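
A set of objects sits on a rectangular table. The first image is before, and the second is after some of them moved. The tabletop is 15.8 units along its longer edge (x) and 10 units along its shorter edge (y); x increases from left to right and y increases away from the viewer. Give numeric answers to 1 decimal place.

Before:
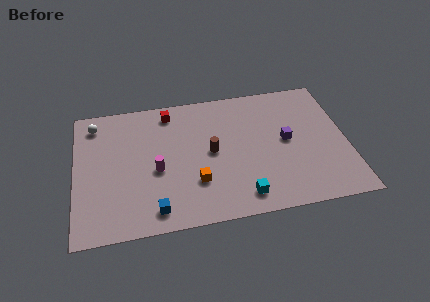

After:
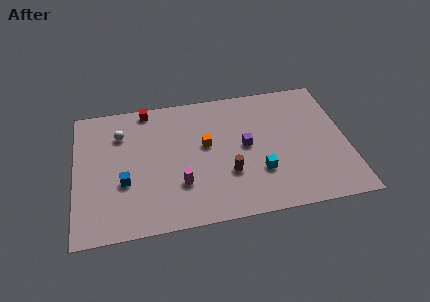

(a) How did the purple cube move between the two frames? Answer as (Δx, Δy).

(-2.4, 0.0)

The purple cube started near (12.3, 5.2) and ended near (9.9, 5.2).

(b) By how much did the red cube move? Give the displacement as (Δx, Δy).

(-1.3, 0.5)

The red cube started near (5.6, 8.6) and ended near (4.3, 9.1).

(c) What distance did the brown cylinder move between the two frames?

2.0

The brown cylinder moved from about (7.9, 5.1) to (8.8, 3.3), a distance of √(0.9² + 1.8²) ≈ 2.0.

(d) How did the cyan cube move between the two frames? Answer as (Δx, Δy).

(1.1, 1.6)

The cyan cube started near (9.5, 1.5) and ended near (10.6, 3.1).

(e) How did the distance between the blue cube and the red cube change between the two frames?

-1.7

They were about 7.3 units apart before and 5.6 after — 1.7 units closer together.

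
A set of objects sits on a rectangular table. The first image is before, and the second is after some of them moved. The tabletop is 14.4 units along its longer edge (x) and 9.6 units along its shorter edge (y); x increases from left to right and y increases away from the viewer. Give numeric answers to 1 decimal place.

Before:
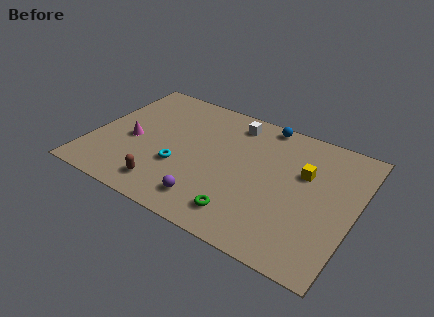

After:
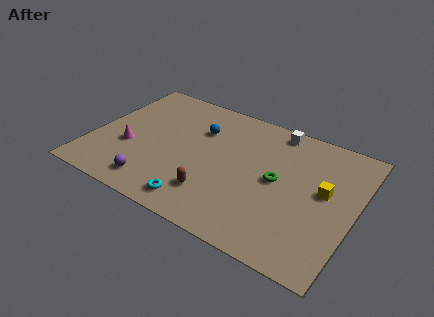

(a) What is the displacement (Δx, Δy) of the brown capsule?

(2.6, 0.7)

The brown capsule started near (4.5, 1.6) and ended near (7.1, 2.3).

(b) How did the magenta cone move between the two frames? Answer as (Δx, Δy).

(-0.1, -0.6)

The magenta cone started near (2.2, 4.2) and ended near (2.1, 3.6).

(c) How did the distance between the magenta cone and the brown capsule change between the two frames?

+1.7

They were about 3.5 units apart before and 5.2 after — 1.7 units further apart.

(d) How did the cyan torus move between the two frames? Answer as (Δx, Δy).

(1.4, -2.1)

The cyan torus was at about (5.0, 3.4) and moved to about (6.4, 1.3).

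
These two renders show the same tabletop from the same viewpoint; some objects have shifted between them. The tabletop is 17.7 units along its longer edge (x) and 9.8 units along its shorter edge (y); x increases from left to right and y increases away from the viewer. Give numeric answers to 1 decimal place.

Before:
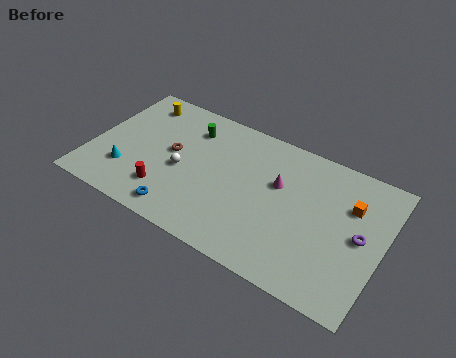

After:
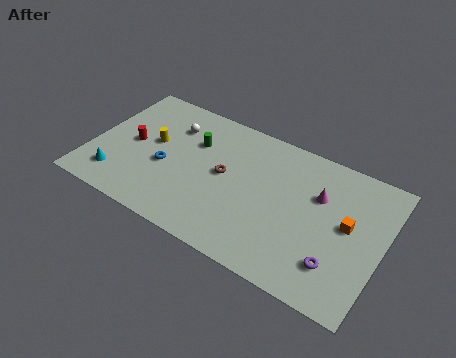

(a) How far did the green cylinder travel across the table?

1.0

The green cylinder moved from about (5.6, 7.6) to (6.0, 6.7), a distance of √(0.4² + 0.9²) ≈ 1.0.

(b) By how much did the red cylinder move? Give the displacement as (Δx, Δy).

(-2.5, 2.6)

From the two frames, the red cylinder sits at roughly (4.9, 2.3) before and (2.4, 4.9) after.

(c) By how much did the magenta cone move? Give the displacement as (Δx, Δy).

(2.4, 0.4)

The magenta cone was at about (11.3, 6.1) and moved to about (13.7, 6.5).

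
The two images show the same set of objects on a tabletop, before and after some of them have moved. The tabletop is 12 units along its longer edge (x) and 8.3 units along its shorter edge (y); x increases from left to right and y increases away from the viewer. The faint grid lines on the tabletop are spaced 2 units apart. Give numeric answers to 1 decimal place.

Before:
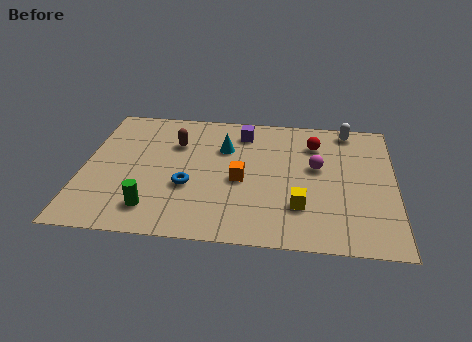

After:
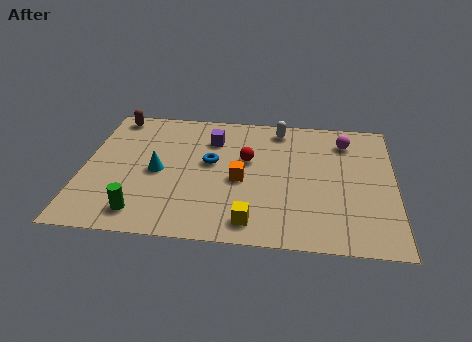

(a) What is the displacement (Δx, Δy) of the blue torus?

(0.8, 1.6)

The blue torus started near (4.1, 3.1) and ended near (4.9, 4.7).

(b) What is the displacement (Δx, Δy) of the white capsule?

(-2.7, -0.2)

The white capsule was at about (10.2, 7.4) and moved to about (7.5, 7.2).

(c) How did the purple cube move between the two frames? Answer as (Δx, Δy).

(-1.2, -0.6)

The purple cube started near (6.1, 6.8) and ended near (4.9, 6.2).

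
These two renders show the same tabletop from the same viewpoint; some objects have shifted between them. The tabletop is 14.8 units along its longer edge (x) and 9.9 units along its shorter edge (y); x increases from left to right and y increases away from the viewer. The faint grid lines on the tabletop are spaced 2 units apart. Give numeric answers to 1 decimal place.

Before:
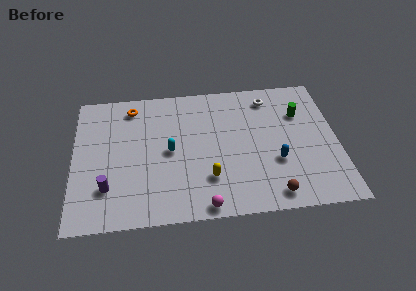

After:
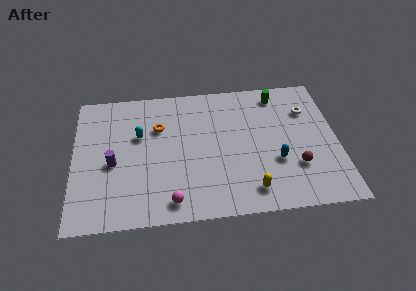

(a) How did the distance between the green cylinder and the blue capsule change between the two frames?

+1.3

They were about 3.7 units apart before and 5.0 after — 1.3 units further apart.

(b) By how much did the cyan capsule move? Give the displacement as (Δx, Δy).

(-1.7, 1.3)

From the two frames, the cyan capsule sits at roughly (5.4, 4.9) before and (3.7, 6.2) after.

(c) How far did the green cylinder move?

2.0

The green cylinder moved from about (12.8, 6.9) to (11.6, 8.5), a distance of √(1.2² + 1.6²) ≈ 2.0.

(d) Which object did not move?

the blue capsule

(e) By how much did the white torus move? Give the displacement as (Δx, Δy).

(2.1, -1.2)

The white torus started near (11.1, 8.3) and ended near (13.2, 7.1).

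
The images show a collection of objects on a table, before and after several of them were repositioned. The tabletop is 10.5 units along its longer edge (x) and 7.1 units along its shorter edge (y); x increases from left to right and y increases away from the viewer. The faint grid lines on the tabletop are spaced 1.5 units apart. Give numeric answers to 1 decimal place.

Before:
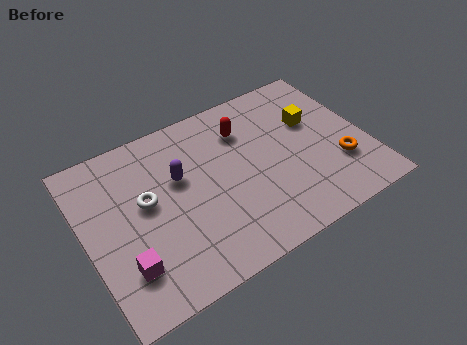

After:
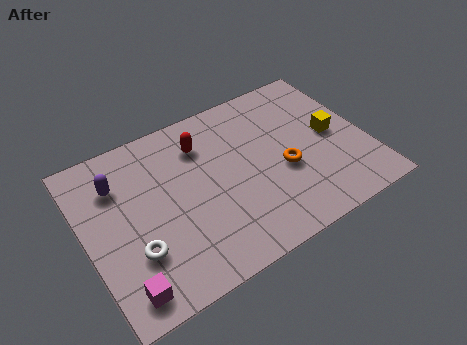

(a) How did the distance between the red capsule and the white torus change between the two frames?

+0.3

They were about 4.1 units apart before and 4.4 after — 0.3 units further apart.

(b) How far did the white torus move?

1.9

The white torus moved from about (2.3, 4.0) to (1.6, 2.2), a distance of √(0.7² + 1.8²) ≈ 1.9.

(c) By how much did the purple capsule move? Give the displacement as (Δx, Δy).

(-2.2, 0.8)

The purple capsule was at about (3.6, 4.4) and moved to about (1.4, 5.2).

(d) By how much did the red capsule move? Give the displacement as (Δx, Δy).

(-1.6, 0.1)

From the two frames, the red capsule sits at roughly (6.2, 5.3) before and (4.6, 5.4) after.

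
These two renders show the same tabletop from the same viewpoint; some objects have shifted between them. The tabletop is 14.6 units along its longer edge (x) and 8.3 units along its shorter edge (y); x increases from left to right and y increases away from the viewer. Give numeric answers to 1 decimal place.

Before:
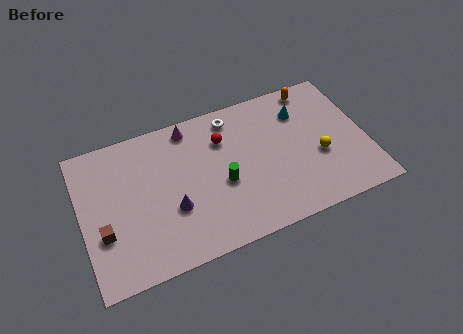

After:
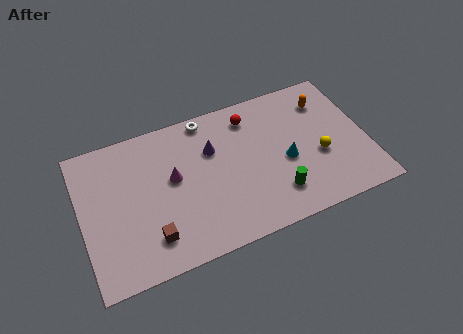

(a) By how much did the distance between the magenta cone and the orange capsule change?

+1.8

Before: roughly 6.5 units apart; after: 8.3. That's 1.8 units further apart.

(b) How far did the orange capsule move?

1.1

The orange capsule was near (12.3, 7.4) before and (12.8, 6.4) after, so it travelled √(0.5² + 1.0²) ≈ 1.1 units.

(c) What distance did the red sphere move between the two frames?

1.7

From (7.4, 6.0) to (8.9, 6.8), the red sphere covered √(1.5² + 0.8²) ≈ 1.7 units.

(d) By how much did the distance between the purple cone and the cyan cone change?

-3.6

Before: roughly 7.7 units apart; after: 4.1. That's 3.6 units closer together.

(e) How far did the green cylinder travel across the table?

3.1

From (7.1, 3.5) to (9.7, 1.9), the green cylinder covered √(2.6² + 1.6²) ≈ 3.1 units.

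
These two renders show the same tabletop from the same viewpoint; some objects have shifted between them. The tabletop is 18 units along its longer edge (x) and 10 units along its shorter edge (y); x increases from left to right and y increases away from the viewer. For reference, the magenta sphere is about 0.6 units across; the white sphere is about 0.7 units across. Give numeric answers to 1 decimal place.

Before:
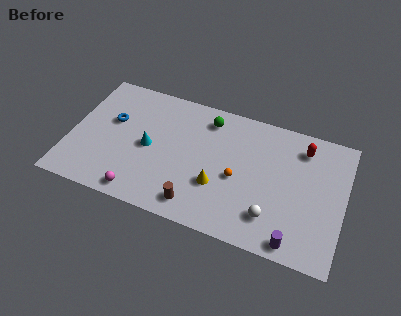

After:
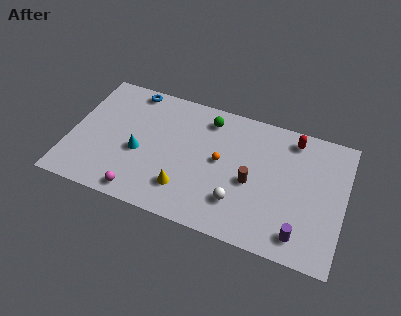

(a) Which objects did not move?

the magenta sphere and the green sphere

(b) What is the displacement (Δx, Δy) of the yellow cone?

(-2.1, -1.0)

From the two frames, the yellow cone sits at roughly (9.9, 3.4) before and (7.8, 2.4) after.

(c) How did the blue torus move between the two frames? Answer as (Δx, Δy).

(1.0, 2.9)

The blue torus started near (2.6, 6.1) and ended near (3.6, 9.0).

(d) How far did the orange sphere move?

1.5

The orange sphere moved from about (11.1, 4.4) to (9.9, 5.3), a distance of √(1.2² + 0.9²) ≈ 1.5.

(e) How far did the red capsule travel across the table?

0.9

The red capsule was near (15.1, 8.1) before and (14.4, 8.6) after, so it travelled √(0.7² + 0.5²) ≈ 0.9 units.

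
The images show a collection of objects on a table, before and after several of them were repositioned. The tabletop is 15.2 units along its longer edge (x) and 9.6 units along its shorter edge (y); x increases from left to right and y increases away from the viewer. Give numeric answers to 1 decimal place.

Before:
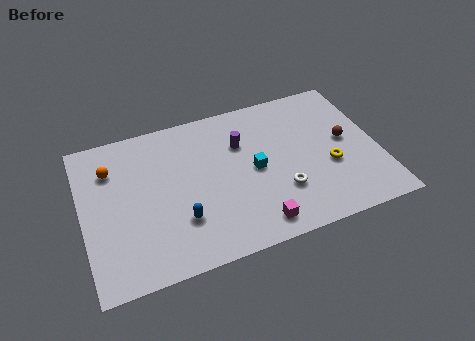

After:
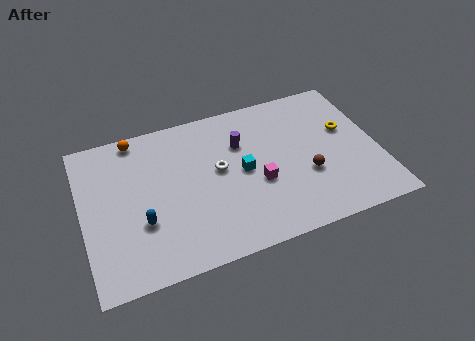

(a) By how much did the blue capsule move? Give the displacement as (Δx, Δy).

(-1.9, 0.5)

The blue capsule started near (4.8, 2.8) and ended near (2.9, 3.3).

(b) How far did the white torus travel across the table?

3.8

The white torus was near (10.0, 2.9) before and (7.0, 5.3) after, so it travelled √(3.0² + 2.4²) ≈ 3.8 units.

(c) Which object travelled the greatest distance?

the white torus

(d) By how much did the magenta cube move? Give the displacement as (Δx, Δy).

(0.4, 2.5)

From the two frames, the magenta cube sits at roughly (8.5, 1.3) before and (8.9, 3.8) after.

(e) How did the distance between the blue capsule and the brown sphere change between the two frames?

-0.6

The distance was about 9.1 in the first image and 8.5 in the second, so they moved 0.6 units closer together.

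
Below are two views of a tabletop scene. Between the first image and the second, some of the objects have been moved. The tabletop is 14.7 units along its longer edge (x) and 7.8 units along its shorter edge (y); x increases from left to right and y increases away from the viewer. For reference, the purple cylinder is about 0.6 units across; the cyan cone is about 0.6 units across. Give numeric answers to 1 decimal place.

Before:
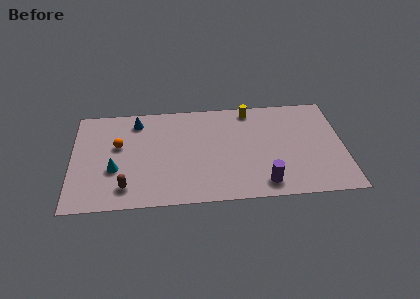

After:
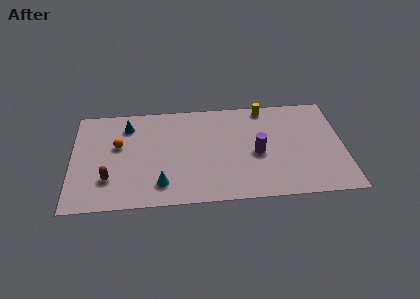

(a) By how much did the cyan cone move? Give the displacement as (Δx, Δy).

(2.5, -1.3)

The cyan cone started near (2.3, 2.9) and ended near (4.8, 1.6).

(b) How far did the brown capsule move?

1.1

The brown capsule moved from about (2.9, 1.5) to (2.0, 2.2), a distance of √(0.9² + 0.7²) ≈ 1.1.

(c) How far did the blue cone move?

0.6

From (3.5, 6.5) to (3.0, 6.2), the blue cone covered √(0.5² + 0.3²) ≈ 0.6 units.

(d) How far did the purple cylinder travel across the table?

2.3

The purple cylinder moved from about (10.3, 1.2) to (10.0, 3.5), a distance of √(0.3² + 2.3²) ≈ 2.3.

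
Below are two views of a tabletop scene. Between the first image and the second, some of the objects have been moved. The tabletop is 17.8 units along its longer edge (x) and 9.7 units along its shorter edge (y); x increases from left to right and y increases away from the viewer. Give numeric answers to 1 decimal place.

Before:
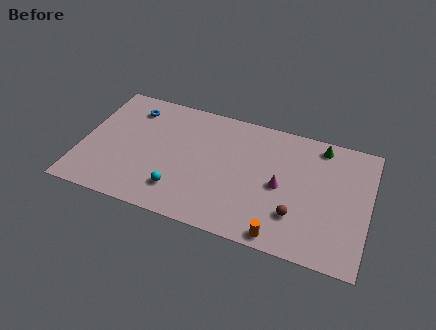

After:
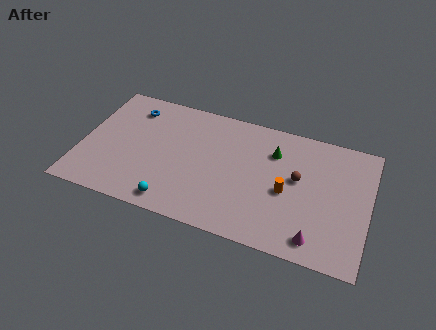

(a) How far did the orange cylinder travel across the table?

3.4

The orange cylinder moved from about (12.7, 0.9) to (12.8, 4.3), a distance of √(0.1² + 3.4²) ≈ 3.4.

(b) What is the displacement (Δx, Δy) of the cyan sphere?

(-0.2, -1.0)

The cyan sphere was at about (6.3, 2.2) and moved to about (6.1, 1.2).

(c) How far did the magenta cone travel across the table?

4.0

The magenta cone was near (12.4, 4.6) before and (14.8, 1.4) after, so it travelled √(2.4² + 3.2²) ≈ 4.0 units.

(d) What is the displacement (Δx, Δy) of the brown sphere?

(-0.1, 2.8)

The brown sphere was at about (13.5, 2.7) and moved to about (13.4, 5.5).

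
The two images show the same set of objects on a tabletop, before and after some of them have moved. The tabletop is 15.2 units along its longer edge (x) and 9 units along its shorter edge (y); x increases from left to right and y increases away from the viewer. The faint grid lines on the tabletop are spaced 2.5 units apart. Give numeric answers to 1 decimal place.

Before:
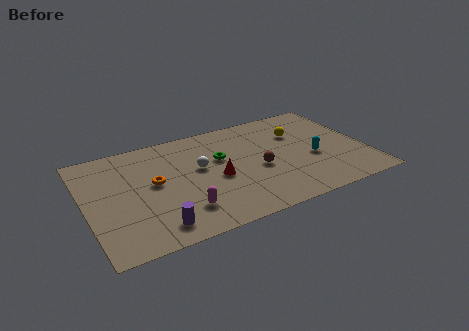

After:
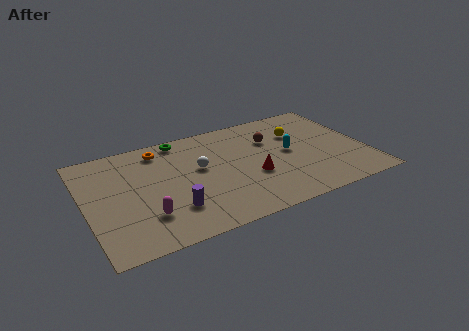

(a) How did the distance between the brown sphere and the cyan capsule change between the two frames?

-1.3

They were about 3.0 units apart before and 1.7 after — 1.3 units closer together.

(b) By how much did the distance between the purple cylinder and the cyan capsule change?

-2.1

The distance was about 9.2 in the first image and 7.1 in the second, so they moved 2.1 units closer together.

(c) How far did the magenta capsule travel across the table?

1.9

The magenta capsule moved from about (4.9, 2.1) to (3.0, 2.4), a distance of √(1.9² + 0.3²) ≈ 1.9.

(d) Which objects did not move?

the yellow sphere and the white sphere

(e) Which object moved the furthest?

the green torus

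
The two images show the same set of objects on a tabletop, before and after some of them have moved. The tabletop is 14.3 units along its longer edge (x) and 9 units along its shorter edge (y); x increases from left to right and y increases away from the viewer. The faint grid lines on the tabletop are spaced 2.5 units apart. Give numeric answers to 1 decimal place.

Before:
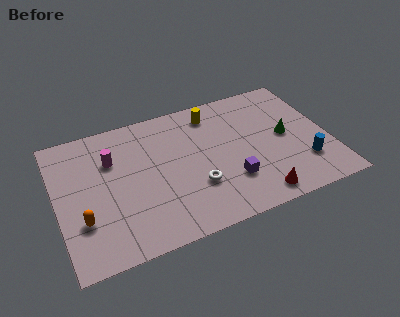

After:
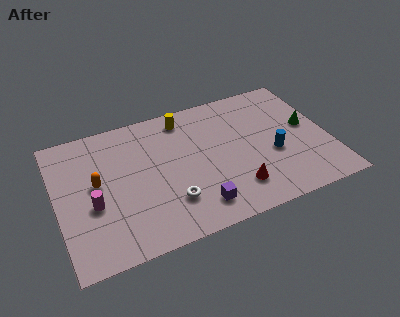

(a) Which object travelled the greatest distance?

the magenta cylinder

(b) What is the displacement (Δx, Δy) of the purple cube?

(-1.9, -1.0)

From the two frames, the purple cube sits at roughly (8.9, 2.6) before and (7.0, 1.6) after.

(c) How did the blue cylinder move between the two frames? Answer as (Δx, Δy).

(-1.5, 1.2)

From the two frames, the blue cylinder sits at roughly (12.8, 2.4) before and (11.3, 3.6) after.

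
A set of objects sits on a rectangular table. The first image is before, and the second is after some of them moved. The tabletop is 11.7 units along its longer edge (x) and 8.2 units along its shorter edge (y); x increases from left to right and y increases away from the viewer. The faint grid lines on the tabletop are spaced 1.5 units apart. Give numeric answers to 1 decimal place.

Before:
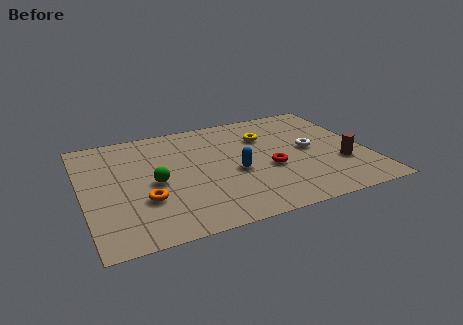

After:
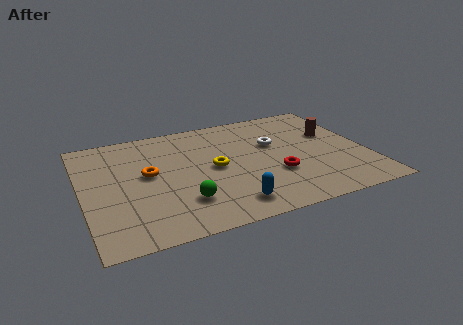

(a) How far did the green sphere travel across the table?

2.0

The green sphere was near (2.9, 3.8) before and (3.9, 2.1) after, so it travelled √(1.0² + 1.7²) ≈ 2.0 units.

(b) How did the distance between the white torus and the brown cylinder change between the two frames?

+0.6

They were about 1.9 units apart before and 2.5 after — 0.6 units further apart.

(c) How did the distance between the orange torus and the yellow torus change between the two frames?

-3.4

Before: roughly 6.1 units apart; after: 2.7. That's 3.4 units closer together.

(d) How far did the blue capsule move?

2.3

The blue capsule moved from about (6.2, 3.5) to (5.7, 1.3), a distance of √(0.5² + 2.2²) ≈ 2.3.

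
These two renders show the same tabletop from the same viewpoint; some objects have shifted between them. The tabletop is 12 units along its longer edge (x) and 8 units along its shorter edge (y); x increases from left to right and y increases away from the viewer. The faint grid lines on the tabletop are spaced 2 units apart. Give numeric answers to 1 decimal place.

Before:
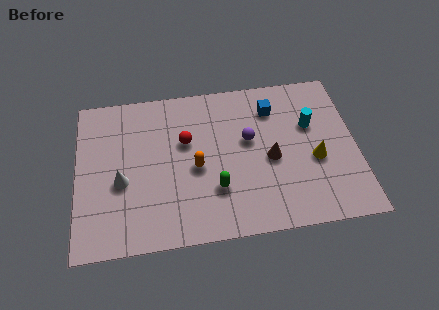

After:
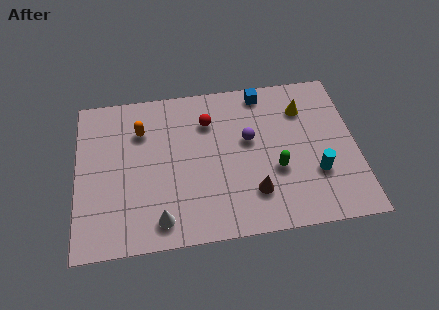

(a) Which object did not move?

the purple sphere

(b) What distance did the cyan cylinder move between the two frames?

2.5

From (10.1, 5.1) to (10.2, 2.6), the cyan cylinder covered √(0.1² + 2.5²) ≈ 2.5 units.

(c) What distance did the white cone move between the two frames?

2.6

The white cone was near (1.9, 3.3) before and (3.5, 1.2) after, so it travelled √(1.6² + 2.1²) ≈ 2.6 units.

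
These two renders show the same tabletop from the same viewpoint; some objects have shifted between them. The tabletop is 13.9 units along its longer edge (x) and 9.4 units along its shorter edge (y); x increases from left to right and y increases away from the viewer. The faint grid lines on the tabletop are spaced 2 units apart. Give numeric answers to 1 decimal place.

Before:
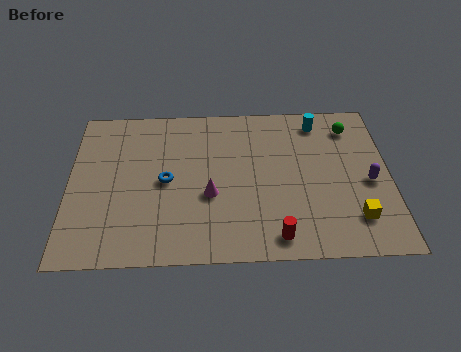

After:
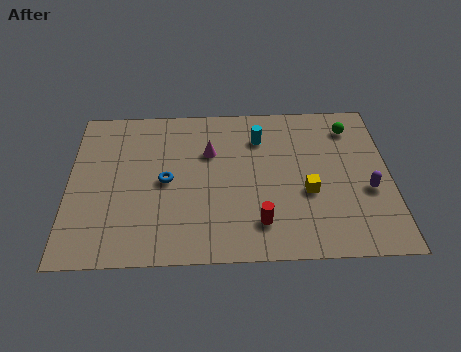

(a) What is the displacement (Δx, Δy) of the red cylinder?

(-0.7, 0.8)

The red cylinder was at about (8.9, 1.2) and moved to about (8.2, 2.0).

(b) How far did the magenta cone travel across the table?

2.6

The magenta cone moved from about (6.1, 3.7) to (6.1, 6.3), a distance of √(0.0² + 2.6²) ≈ 2.6.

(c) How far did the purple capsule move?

0.5

The purple capsule was near (13.0, 4.2) before and (12.9, 3.7) after, so it travelled √(0.1² + 0.5²) ≈ 0.5 units.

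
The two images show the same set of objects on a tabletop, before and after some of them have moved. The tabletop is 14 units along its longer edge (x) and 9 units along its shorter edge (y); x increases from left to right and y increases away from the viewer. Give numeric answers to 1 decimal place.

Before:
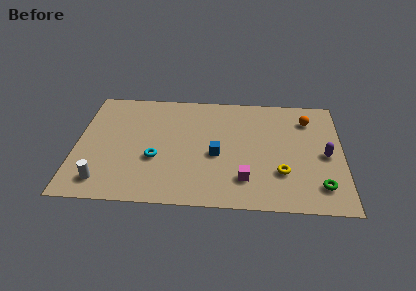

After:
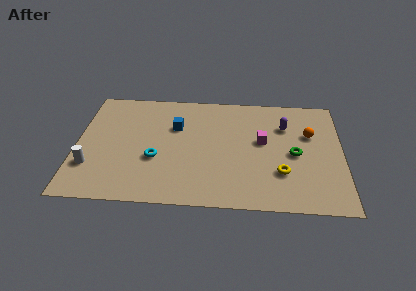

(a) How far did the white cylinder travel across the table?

1.3

The white cylinder was near (1.5, 1.5) before and (0.8, 2.6) after, so it travelled √(0.7² + 1.1²) ≈ 1.3 units.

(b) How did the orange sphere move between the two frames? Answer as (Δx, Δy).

(0.1, -1.2)

The orange sphere was at about (12.2, 7.0) and moved to about (12.3, 5.8).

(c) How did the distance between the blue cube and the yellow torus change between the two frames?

+2.9

Before: roughly 3.6 units apart; after: 6.5. That's 2.9 units further apart.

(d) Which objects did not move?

the yellow torus and the cyan torus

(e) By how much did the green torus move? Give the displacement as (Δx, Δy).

(-1.3, 2.4)

The green torus was at about (12.8, 1.8) and moved to about (11.5, 4.2).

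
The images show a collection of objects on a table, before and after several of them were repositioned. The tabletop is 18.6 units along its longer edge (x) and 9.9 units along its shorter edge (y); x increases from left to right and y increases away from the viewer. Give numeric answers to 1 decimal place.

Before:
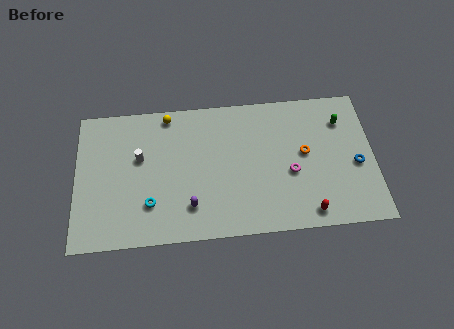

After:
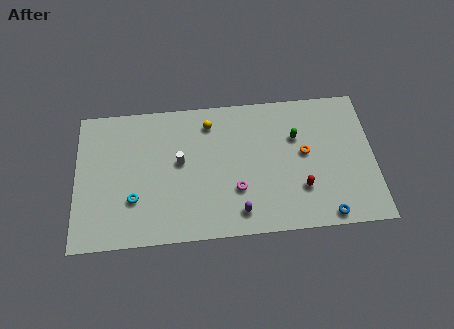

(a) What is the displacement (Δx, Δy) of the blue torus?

(-2.0, -3.4)

The blue torus started near (17.5, 4.3) and ended near (15.5, 0.9).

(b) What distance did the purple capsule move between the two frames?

3.1

From (7.1, 2.3) to (10.1, 1.6), the purple capsule covered √(3.0² + 0.7²) ≈ 3.1 units.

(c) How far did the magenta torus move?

3.5

The magenta torus was near (13.4, 4.1) before and (10.0, 3.2) after, so it travelled √(3.4² + 0.9²) ≈ 3.5 units.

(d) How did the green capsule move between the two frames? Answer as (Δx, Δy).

(-2.9, -0.9)

The green capsule started near (16.7, 7.5) and ended near (13.8, 6.6).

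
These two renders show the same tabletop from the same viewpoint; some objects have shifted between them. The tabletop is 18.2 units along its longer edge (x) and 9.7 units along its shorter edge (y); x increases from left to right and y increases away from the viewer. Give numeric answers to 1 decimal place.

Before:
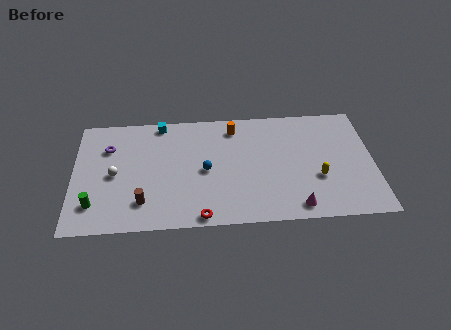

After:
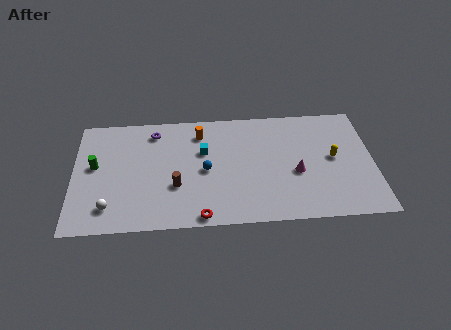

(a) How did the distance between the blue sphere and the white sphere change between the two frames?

+0.9

Before: roughly 5.5 units apart; after: 6.4. That's 0.9 units further apart.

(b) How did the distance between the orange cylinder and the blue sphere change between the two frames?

-0.7

Before: roughly 3.9 units apart; after: 3.2. That's 0.7 units closer together.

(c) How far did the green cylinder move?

3.2

The green cylinder moved from about (1.3, 2.2) to (1.3, 5.4), a distance of √(0.0² + 3.2²) ≈ 3.2.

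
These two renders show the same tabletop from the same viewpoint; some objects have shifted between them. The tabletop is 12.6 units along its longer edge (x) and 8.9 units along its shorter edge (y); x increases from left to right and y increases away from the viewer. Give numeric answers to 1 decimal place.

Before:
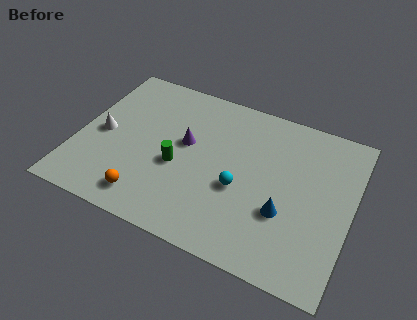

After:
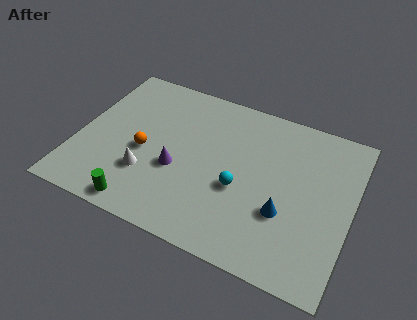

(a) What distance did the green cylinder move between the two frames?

3.1

The green cylinder moved from about (4.7, 3.7) to (3.4, 0.9), a distance of √(1.3² + 2.8²) ≈ 3.1.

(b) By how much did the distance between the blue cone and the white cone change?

-2.4

Before: roughly 8.7 units apart; after: 6.3. That's 2.4 units closer together.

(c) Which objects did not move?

the blue cone and the cyan sphere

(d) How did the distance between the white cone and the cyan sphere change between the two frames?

-2.2

They were about 6.5 units apart before and 4.3 after — 2.2 units closer together.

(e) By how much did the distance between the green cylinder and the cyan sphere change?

+2.1

The distance was about 2.9 in the first image and 5.0 in the second, so they moved 2.1 units further apart.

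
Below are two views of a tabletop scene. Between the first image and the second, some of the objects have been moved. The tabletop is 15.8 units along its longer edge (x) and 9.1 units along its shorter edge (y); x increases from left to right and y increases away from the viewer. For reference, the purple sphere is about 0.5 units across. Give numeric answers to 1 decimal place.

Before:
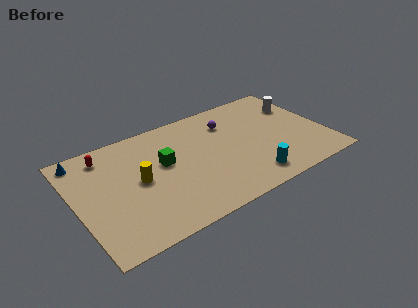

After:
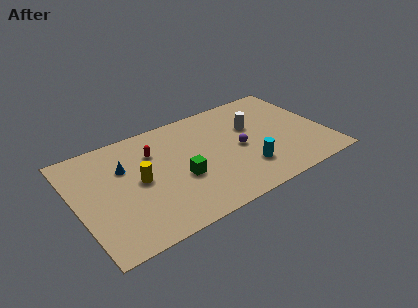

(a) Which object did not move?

the yellow cylinder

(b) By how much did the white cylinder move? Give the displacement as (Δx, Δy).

(-3.2, -0.6)

From the two frames, the white cylinder sits at roughly (14.6, 6.4) before and (11.4, 5.8) after.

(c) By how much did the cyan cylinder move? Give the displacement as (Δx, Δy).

(-0.1, 0.9)

From the two frames, the cyan cylinder sits at roughly (10.5, 1.5) before and (10.4, 2.4) after.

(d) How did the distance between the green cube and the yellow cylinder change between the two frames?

+0.9

Before: roughly 1.8 units apart; after: 2.7. That's 0.9 units further apart.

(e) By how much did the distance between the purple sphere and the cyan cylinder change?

-3.4

The distance was about 5.3 in the first image and 1.9 in the second, so they moved 3.4 units closer together.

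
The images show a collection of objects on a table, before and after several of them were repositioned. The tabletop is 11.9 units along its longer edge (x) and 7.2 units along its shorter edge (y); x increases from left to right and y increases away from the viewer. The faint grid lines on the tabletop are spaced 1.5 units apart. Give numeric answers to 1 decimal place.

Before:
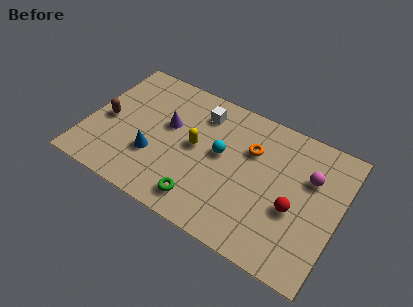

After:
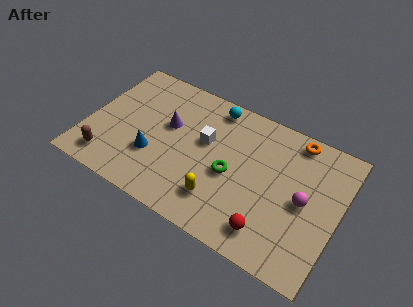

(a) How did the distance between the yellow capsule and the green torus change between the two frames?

-1.2

Before: roughly 2.7 units apart; after: 1.5. That's 1.2 units closer together.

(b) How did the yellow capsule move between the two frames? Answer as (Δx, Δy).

(1.5, -2.1)

From the two frames, the yellow capsule sits at roughly (5.1, 3.8) before and (6.6, 1.7) after.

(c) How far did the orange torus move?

2.4

The orange torus moved from about (7.6, 4.9) to (9.5, 6.4), a distance of √(1.9² + 1.5²) ≈ 2.4.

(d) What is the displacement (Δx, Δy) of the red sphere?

(-0.9, -1.6)

The red sphere was at about (9.9, 2.9) and moved to about (9.0, 1.3).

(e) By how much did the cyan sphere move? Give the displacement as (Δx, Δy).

(-0.7, 2.3)

The cyan sphere was at about (6.3, 4.0) and moved to about (5.6, 6.3).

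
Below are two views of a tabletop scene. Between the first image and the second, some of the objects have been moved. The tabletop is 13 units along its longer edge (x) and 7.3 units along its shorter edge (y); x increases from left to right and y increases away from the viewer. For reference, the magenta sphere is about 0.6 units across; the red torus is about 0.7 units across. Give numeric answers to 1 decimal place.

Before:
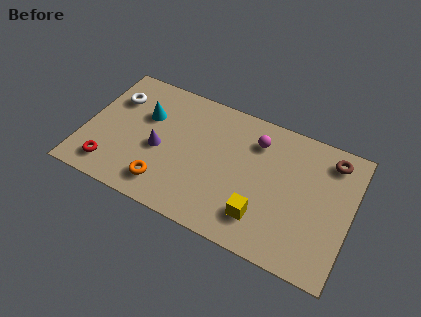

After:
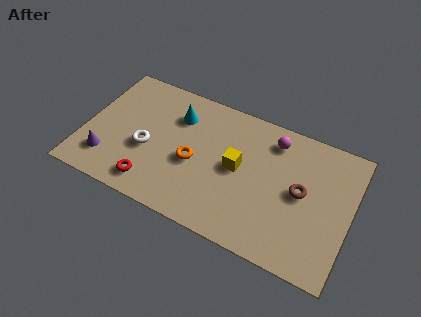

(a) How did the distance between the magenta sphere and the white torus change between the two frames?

-0.4

They were about 7.0 units apart before and 6.6 after — 0.4 units closer together.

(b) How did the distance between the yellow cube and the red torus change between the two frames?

-2.7

Before: roughly 7.4 units apart; after: 4.7. That's 2.7 units closer together.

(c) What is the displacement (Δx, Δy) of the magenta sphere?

(0.8, 0.4)

From the two frames, the magenta sphere sits at roughly (8.2, 5.6) before and (9.0, 6.0) after.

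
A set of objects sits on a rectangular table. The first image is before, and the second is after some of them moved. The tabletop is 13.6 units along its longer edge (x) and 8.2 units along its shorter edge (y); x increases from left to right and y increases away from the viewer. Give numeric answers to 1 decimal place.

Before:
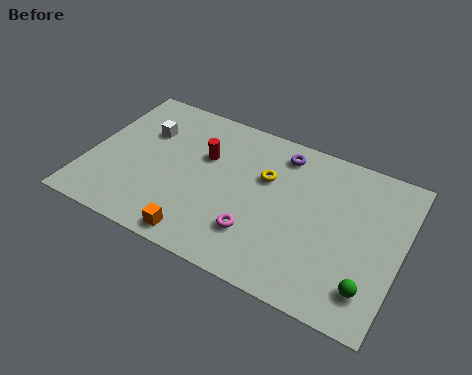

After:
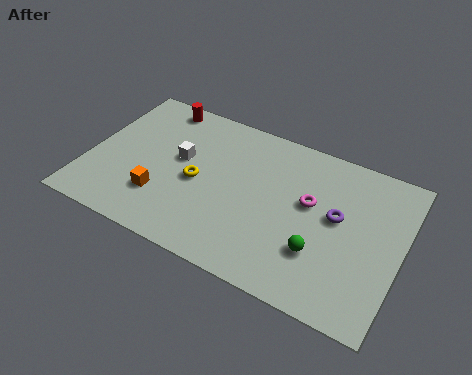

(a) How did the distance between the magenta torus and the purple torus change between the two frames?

-3.5

The distance was about 4.7 in the first image and 1.2 in the second, so they moved 3.5 units closer together.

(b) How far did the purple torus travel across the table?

3.5

The purple torus was near (8.1, 6.9) before and (10.8, 4.6) after, so it travelled √(2.7² + 2.3²) ≈ 3.5 units.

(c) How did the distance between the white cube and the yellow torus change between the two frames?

-4.1

Before: roughly 5.4 units apart; after: 1.3. That's 4.1 units closer together.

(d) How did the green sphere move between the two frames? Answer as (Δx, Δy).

(-2.2, 0.8)

From the two frames, the green sphere sits at roughly (12.5, 1.7) before and (10.3, 2.5) after.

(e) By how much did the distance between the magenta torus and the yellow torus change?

+1.8

The distance was about 3.1 in the first image and 4.9 in the second, so they moved 1.8 units further apart.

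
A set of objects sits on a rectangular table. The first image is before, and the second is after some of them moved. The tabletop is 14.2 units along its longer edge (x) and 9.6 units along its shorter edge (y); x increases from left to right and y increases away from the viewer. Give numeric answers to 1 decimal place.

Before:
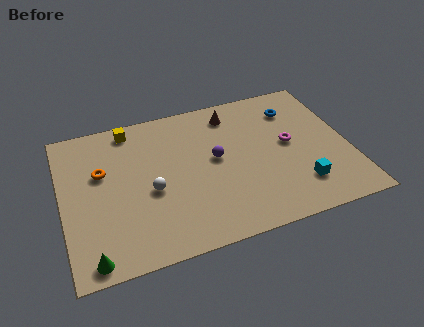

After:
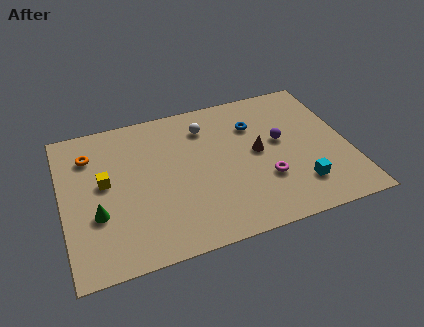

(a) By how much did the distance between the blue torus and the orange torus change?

-1.7

Before: roughly 9.9 units apart; after: 8.2. That's 1.7 units closer together.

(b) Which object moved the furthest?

the white sphere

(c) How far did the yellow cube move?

3.5

The yellow cube moved from about (3.6, 8.5) to (2.1, 5.3), a distance of √(1.5² + 3.2²) ≈ 3.5.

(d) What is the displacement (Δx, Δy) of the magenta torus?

(-1.4, -2.0)

From the two frames, the magenta torus sits at roughly (11.3, 5.1) before and (9.9, 3.1) after.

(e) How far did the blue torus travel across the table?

2.2

From (11.8, 7.4) to (9.7, 6.9), the blue torus covered √(2.1² + 0.5²) ≈ 2.2 units.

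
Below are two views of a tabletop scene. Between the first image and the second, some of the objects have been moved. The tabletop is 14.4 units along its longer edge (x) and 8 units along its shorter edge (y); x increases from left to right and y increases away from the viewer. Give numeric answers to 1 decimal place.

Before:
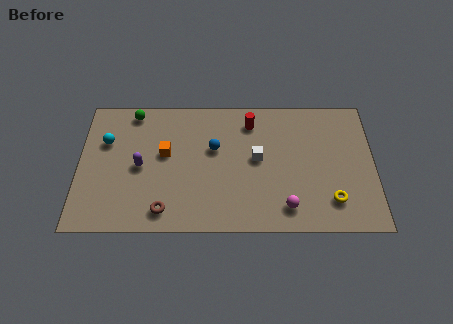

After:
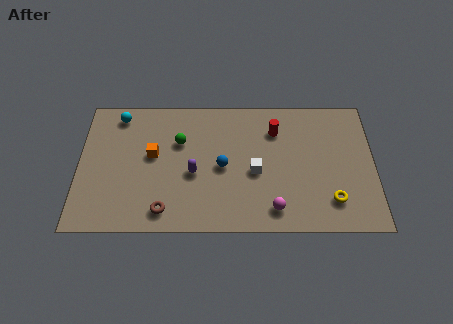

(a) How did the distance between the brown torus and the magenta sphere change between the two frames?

-0.6

Before: roughly 5.9 units apart; after: 5.3. That's 0.6 units closer together.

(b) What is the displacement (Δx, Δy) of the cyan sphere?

(0.6, 1.6)

From the two frames, the cyan sphere sits at roughly (1.3, 5.3) before and (1.9, 6.9) after.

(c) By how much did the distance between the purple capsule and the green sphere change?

-1.3

The distance was about 3.3 in the first image and 2.0 in the second, so they moved 1.3 units closer together.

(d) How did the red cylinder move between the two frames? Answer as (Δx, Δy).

(1.2, -0.5)

From the two frames, the red cylinder sits at roughly (8.4, 6.5) before and (9.6, 6.0) after.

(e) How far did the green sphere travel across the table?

2.9

The green sphere moved from about (2.6, 7.1) to (4.9, 5.3), a distance of √(2.3² + 1.8²) ≈ 2.9.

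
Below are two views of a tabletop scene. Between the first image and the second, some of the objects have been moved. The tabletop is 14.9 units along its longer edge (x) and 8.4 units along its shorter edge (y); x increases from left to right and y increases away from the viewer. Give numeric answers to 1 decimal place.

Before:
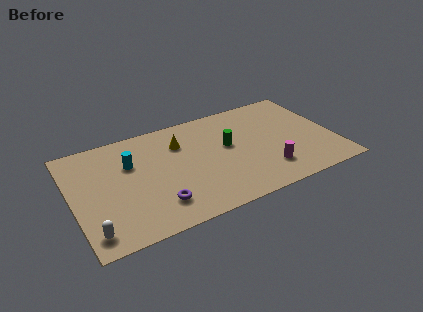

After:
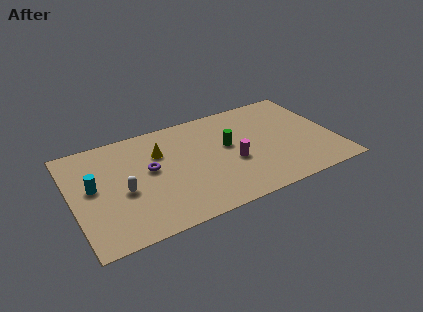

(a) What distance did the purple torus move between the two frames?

2.8

From (4.5, 1.9) to (4.4, 4.7), the purple torus covered √(0.1² + 2.8²) ≈ 2.8 units.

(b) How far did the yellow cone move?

1.2

From (6.3, 6.1) to (5.1, 5.8), the yellow cone covered √(1.2² + 0.3²) ≈ 1.2 units.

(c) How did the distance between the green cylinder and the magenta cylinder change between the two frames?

-2.0

They were about 3.4 units apart before and 1.4 after — 2.0 units closer together.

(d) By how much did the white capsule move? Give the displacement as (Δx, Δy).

(2.0, 2.3)

The white capsule was at about (0.8, 1.3) and moved to about (2.8, 3.6).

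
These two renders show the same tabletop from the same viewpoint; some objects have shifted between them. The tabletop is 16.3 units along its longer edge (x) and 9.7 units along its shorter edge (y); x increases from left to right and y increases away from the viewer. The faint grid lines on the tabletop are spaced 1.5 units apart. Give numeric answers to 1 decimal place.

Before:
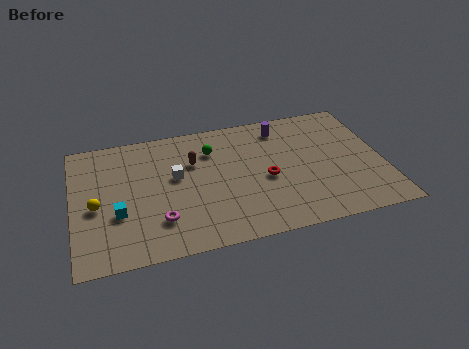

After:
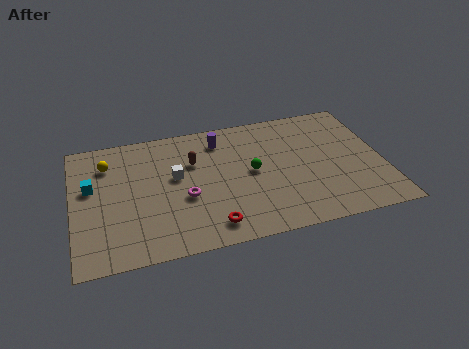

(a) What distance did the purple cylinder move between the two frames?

3.3

The purple cylinder was near (11.2, 8.1) before and (7.9, 7.9) after, so it travelled √(3.3² + 0.2²) ≈ 3.3 units.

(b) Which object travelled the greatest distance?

the red torus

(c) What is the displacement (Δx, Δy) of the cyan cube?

(-1.3, 2.3)

From the two frames, the cyan cube sits at roughly (2.3, 3.5) before and (1.0, 5.8) after.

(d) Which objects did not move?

the white cube and the brown capsule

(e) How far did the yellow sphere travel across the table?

3.2

From (1.2, 4.3) to (1.9, 7.4), the yellow sphere covered √(0.7² + 3.1²) ≈ 3.2 units.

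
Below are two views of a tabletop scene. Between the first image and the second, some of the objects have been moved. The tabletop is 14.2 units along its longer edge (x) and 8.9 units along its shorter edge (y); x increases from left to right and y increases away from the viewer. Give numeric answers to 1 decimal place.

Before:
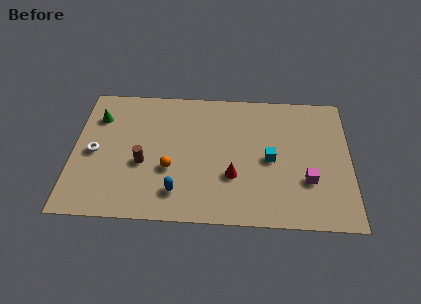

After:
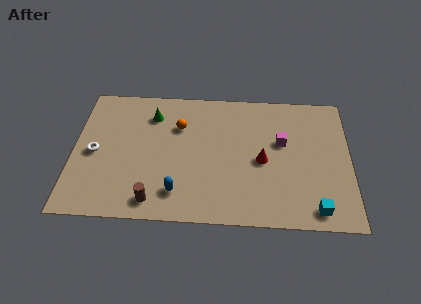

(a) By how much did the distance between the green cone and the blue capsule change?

-1.1

They were about 6.4 units apart before and 5.3 after — 1.1 units closer together.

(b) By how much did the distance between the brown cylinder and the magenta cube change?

-0.7

They were about 8.4 units apart before and 7.7 after — 0.7 units closer together.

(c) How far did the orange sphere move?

2.9

The orange sphere was near (5.0, 3.3) before and (5.4, 6.2) after, so it travelled √(0.4² + 2.9²) ≈ 2.9 units.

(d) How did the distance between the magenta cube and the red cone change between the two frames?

-2.2

Before: roughly 3.8 units apart; after: 1.6. That's 2.2 units closer together.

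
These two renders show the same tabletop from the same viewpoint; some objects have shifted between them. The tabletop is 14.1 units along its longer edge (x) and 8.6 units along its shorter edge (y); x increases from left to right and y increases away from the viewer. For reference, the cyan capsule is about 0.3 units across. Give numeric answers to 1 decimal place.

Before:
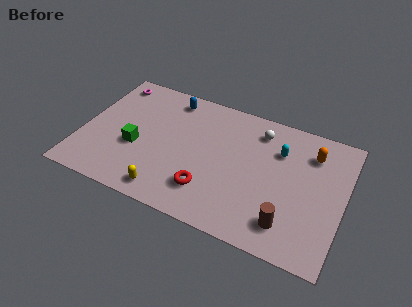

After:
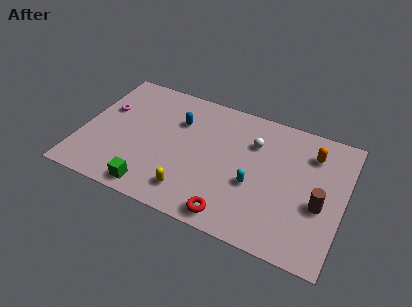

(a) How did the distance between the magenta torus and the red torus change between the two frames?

+0.6

Before: roughly 8.0 units apart; after: 8.6. That's 0.6 units further apart.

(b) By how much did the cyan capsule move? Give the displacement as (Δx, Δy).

(-1.1, -2.7)

The cyan capsule was at about (10.5, 6.1) and moved to about (9.4, 3.4).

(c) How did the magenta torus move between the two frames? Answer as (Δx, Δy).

(0.0, -2.0)

The magenta torus was at about (1.1, 7.4) and moved to about (1.1, 5.4).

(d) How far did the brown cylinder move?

2.3

The brown cylinder moved from about (11.4, 1.7) to (12.9, 3.5), a distance of √(1.5² + 1.8²) ≈ 2.3.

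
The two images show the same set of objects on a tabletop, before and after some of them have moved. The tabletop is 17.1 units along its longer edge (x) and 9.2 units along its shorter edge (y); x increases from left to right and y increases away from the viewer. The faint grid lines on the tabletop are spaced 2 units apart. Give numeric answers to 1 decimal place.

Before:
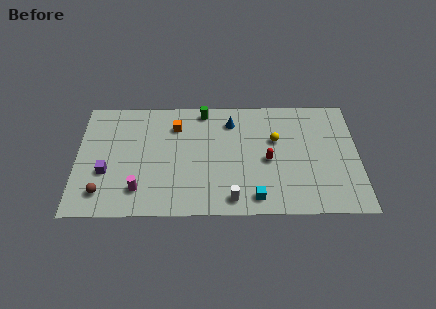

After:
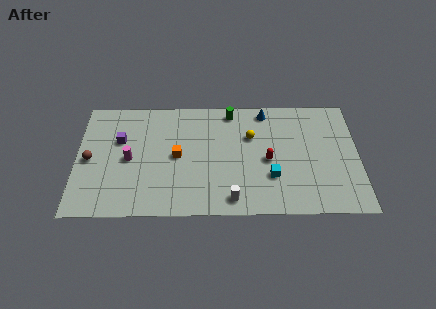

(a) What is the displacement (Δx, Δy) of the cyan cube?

(1.0, 1.6)

The cyan cube was at about (10.8, 1.3) and moved to about (11.8, 2.9).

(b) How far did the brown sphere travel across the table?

2.7

The brown sphere was near (1.6, 1.8) before and (0.8, 4.4) after, so it travelled √(0.8² + 2.6²) ≈ 2.7 units.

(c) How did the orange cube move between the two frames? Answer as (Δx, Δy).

(0.1, -2.4)

The orange cube was at about (6.0, 7.0) and moved to about (6.1, 4.6).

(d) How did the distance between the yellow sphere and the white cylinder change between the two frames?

-0.3

The distance was about 5.3 in the first image and 5.0 in the second, so they moved 0.3 units closer together.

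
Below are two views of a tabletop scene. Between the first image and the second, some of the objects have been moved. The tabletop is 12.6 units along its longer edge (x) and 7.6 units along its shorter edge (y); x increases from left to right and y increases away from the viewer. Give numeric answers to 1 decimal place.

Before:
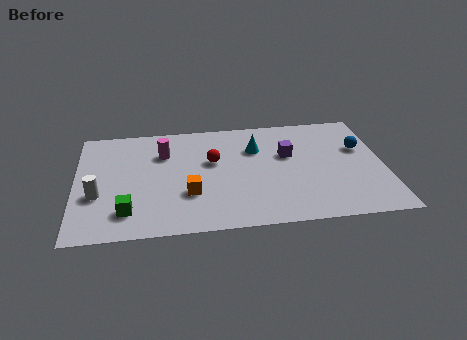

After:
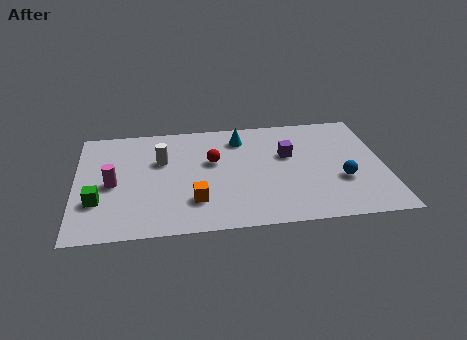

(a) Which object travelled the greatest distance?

the white cylinder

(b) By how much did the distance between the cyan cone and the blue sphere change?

+0.9

Before: roughly 4.3 units apart; after: 5.2. That's 0.9 units further apart.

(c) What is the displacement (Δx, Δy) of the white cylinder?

(2.6, 2.1)

From the two frames, the white cylinder sits at roughly (0.9, 2.8) before and (3.5, 4.9) after.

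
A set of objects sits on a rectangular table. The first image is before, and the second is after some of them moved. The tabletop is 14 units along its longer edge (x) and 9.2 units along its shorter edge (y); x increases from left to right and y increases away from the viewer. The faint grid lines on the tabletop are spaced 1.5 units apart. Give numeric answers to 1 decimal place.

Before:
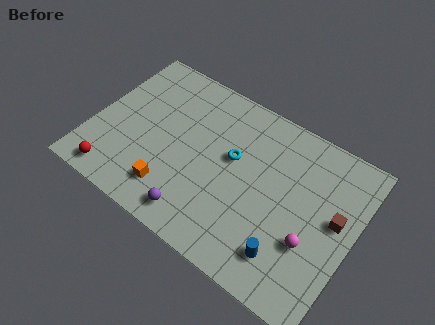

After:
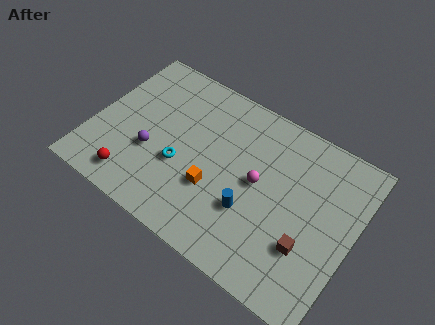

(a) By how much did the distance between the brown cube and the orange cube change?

-3.8

The distance was about 8.9 in the first image and 5.1 in the second, so they moved 3.8 units closer together.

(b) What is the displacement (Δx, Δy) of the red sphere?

(1.0, 0.3)

The red sphere started near (1.7, 1.1) and ended near (2.7, 1.4).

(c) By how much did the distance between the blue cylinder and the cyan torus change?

-1.1

They were about 5.0 units apart before and 3.9 after — 1.1 units closer together.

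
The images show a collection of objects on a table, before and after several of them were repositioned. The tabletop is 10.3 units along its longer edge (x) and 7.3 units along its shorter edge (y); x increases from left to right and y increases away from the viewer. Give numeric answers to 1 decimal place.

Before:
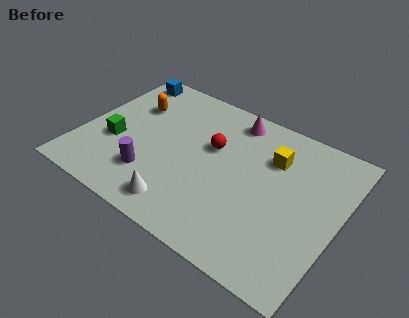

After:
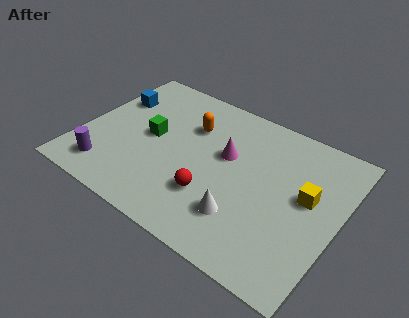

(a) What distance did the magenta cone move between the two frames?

1.9

The magenta cone was near (5.6, 6.3) before and (5.7, 4.4) after, so it travelled √(0.1² + 1.9²) ≈ 1.9 units.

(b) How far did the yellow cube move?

1.9

The yellow cube was near (7.4, 5.2) before and (9.0, 4.1) after, so it travelled √(1.6² + 1.1²) ≈ 1.9 units.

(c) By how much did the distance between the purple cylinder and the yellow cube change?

+2.7

Before: roughly 5.4 units apart; after: 8.1. That's 2.7 units further apart.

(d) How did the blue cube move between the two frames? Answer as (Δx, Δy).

(-0.1, -1.4)

The blue cube was at about (1.0, 6.4) and moved to about (0.9, 5.0).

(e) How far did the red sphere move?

2.3

The red sphere was near (5.1, 4.5) before and (5.5, 2.2) after, so it travelled √(0.4² + 2.3²) ≈ 2.3 units.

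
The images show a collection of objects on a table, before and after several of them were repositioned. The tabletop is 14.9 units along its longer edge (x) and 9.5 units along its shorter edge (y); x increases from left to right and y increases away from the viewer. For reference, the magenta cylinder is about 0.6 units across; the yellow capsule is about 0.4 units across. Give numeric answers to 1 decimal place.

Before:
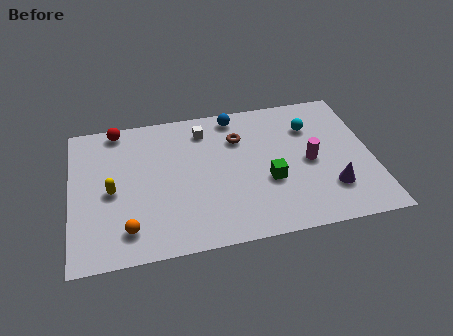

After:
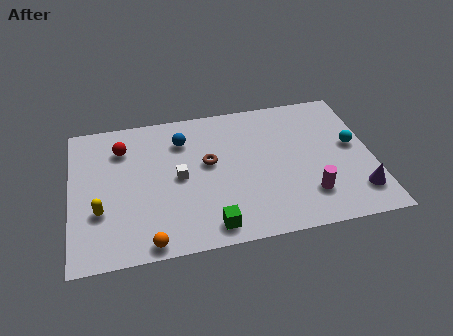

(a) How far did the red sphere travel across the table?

1.4

From (2.4, 8.6) to (2.6, 7.2), the red sphere covered √(0.2² + 1.4²) ≈ 1.4 units.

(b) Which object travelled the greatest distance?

the green cube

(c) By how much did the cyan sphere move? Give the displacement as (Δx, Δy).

(2.0, -1.7)

From the two frames, the cyan sphere sits at roughly (12.0, 6.9) before and (14.0, 5.2) after.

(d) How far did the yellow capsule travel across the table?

1.3

From (2.0, 4.4) to (1.4, 3.2), the yellow capsule covered √(0.6² + 1.2²) ≈ 1.3 units.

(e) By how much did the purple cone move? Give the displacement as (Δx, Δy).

(1.3, -0.5)

The purple cone was at about (12.7, 2.5) and moved to about (14.0, 2.0).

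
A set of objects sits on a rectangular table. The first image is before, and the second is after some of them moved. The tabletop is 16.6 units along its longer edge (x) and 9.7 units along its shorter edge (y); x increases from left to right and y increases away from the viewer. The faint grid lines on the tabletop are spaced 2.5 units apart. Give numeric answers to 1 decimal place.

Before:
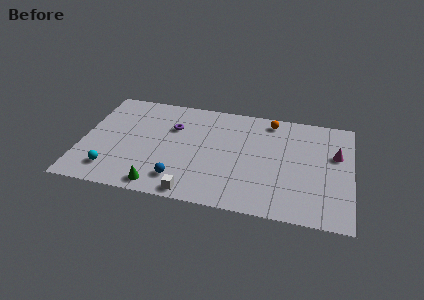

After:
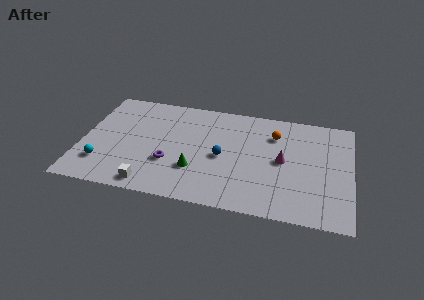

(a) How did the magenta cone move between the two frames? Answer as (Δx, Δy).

(-3.2, -1.2)

The magenta cone was at about (15.6, 6.1) and moved to about (12.4, 4.9).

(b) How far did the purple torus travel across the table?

3.3

The purple torus moved from about (5.5, 6.6) to (5.5, 3.3), a distance of √(0.0² + 3.3²) ≈ 3.3.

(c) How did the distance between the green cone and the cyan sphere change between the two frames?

+2.6

The distance was about 3.1 in the first image and 5.7 in the second, so they moved 2.6 units further apart.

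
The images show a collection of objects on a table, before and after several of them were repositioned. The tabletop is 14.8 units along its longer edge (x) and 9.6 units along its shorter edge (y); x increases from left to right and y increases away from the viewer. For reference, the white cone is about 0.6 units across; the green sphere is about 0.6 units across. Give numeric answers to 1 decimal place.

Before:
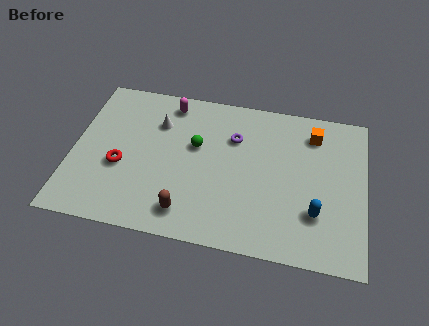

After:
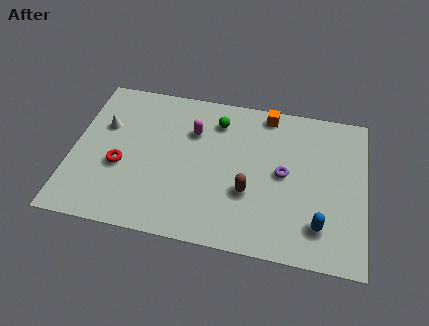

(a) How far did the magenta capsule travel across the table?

2.1

From (4.7, 8.3) to (6.0, 6.7), the magenta capsule covered √(1.3² + 1.6²) ≈ 2.1 units.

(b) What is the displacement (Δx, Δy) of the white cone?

(-2.7, -0.7)

The white cone started near (4.2, 6.9) and ended near (1.5, 6.2).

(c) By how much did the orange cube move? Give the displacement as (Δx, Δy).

(-2.4, 0.9)

The orange cube was at about (12.1, 7.7) and moved to about (9.7, 8.6).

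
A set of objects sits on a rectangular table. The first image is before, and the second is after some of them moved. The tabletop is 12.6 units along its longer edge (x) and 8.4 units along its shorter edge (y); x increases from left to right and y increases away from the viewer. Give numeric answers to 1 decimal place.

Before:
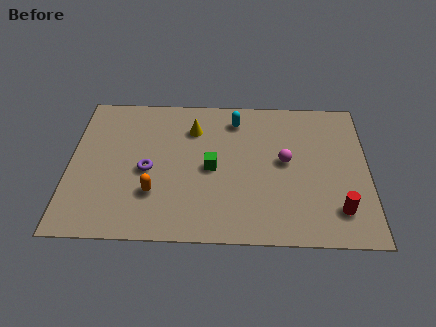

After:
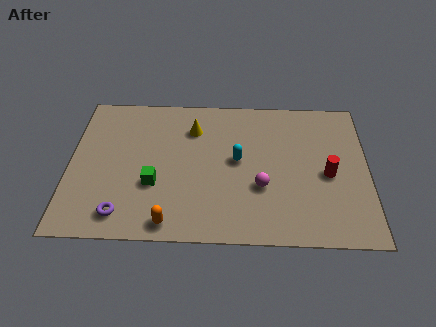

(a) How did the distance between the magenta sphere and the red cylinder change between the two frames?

-0.6

They were about 3.5 units apart before and 2.9 after — 0.6 units closer together.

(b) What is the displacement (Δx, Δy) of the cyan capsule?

(0.1, -2.4)

The cyan capsule started near (7.0, 6.9) and ended near (7.1, 4.5).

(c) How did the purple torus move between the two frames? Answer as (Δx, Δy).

(-1.0, -2.5)

The purple torus started near (3.3, 3.8) and ended near (2.3, 1.3).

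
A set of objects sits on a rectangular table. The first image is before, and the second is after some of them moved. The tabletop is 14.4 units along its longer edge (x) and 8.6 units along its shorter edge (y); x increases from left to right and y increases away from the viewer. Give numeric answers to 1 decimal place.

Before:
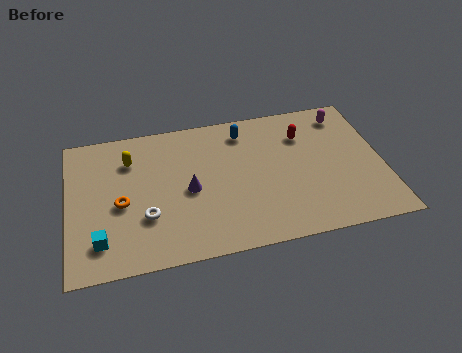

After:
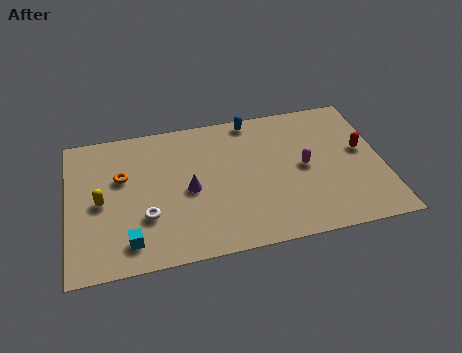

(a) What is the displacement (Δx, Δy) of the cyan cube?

(1.3, -0.3)

The cyan cube was at about (1.4, 1.8) and moved to about (2.7, 1.5).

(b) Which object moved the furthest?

the magenta capsule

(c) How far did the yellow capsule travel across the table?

2.7

From (2.9, 6.4) to (1.5, 4.1), the yellow capsule covered √(1.4² + 2.3²) ≈ 2.7 units.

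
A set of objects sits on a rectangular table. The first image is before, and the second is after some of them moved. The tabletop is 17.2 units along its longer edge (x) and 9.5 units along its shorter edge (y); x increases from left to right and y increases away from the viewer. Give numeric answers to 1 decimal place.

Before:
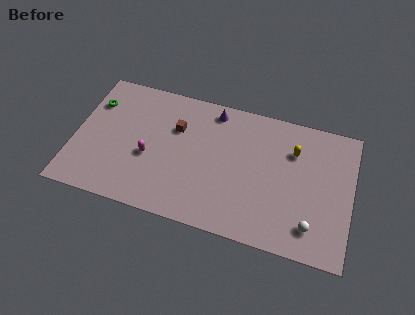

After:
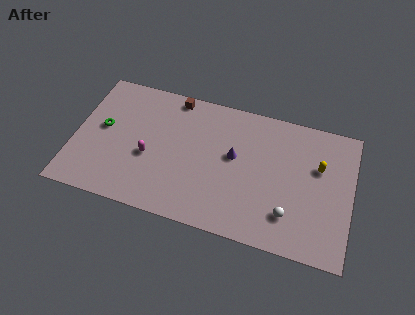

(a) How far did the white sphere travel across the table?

1.5

The white sphere moved from about (14.9, 1.9) to (13.5, 2.3), a distance of √(1.4² + 0.4²) ≈ 1.5.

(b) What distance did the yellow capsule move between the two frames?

1.7

The yellow capsule was near (13.5, 6.8) before and (15.1, 6.1) after, so it travelled √(1.6² + 0.7²) ≈ 1.7 units.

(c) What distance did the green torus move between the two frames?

1.8

The green torus moved from about (1.0, 6.9) to (1.7, 5.2), a distance of √(0.7² + 1.7²) ≈ 1.8.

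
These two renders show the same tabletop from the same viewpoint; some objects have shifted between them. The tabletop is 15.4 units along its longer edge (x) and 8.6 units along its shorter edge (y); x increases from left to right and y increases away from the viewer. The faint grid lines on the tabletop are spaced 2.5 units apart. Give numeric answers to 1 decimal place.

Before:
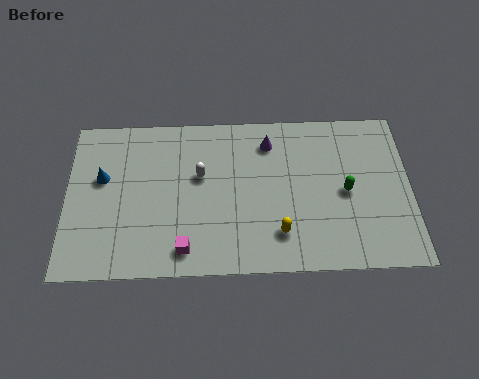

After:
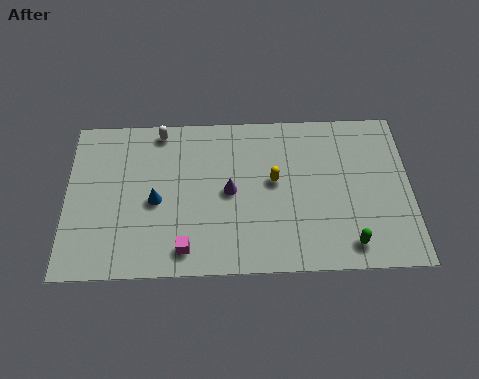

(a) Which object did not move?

the magenta cube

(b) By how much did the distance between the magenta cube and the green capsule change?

-0.4

They were about 7.7 units apart before and 7.3 after — 0.4 units closer together.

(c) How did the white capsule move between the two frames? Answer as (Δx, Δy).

(-1.8, 2.5)

The white capsule started near (6.0, 5.2) and ended near (4.2, 7.7).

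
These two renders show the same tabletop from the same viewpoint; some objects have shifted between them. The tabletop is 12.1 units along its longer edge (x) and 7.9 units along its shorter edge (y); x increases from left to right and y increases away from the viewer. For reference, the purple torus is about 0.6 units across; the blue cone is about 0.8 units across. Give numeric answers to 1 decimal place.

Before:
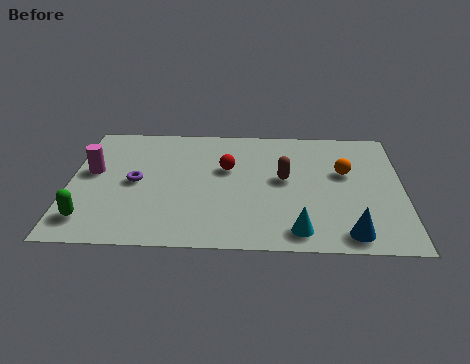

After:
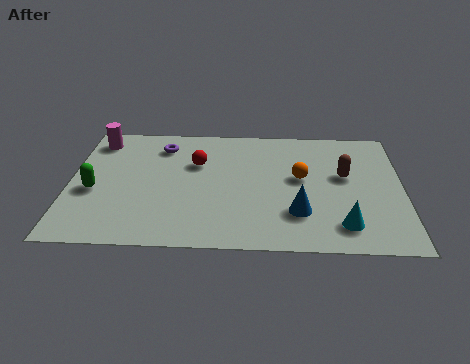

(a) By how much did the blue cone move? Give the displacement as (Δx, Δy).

(-1.8, 1.2)

From the two frames, the blue cone sits at roughly (10.1, 1.0) before and (8.3, 2.2) after.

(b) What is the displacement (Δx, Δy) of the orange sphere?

(-1.6, -0.4)

The orange sphere was at about (10.0, 4.8) and moved to about (8.4, 4.4).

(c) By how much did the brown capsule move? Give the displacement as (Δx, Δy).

(2.2, 0.3)

The brown capsule started near (7.8, 4.3) and ended near (10.0, 4.6).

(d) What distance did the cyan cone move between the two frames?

1.6

The cyan cone was near (8.3, 1.1) before and (9.9, 1.5) after, so it travelled √(1.6² + 0.4²) ≈ 1.6 units.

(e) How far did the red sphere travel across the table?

1.1

The red sphere moved from about (5.7, 4.9) to (4.6, 5.2), a distance of √(1.1² + 0.3²) ≈ 1.1.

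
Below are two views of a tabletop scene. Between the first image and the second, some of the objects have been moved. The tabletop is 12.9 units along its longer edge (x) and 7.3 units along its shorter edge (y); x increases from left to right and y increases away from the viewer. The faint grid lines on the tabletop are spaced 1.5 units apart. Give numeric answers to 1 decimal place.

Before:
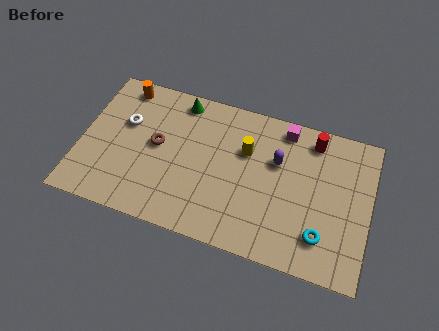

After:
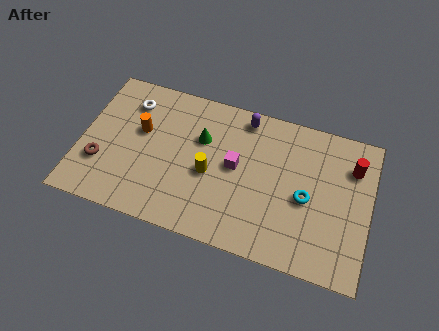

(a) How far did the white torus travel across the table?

1.1

The white torus was near (1.9, 4.6) before and (2.0, 5.7) after, so it travelled √(0.1² + 1.1²) ≈ 1.1 units.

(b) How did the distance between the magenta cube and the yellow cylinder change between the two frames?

-1.0

They were about 2.3 units apart before and 1.3 after — 1.0 units closer together.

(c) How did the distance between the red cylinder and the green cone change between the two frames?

+0.7

They were about 6.0 units apart before and 6.7 after — 0.7 units further apart.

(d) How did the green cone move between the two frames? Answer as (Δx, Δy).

(1.1, -1.6)

The green cone was at about (4.2, 6.4) and moved to about (5.3, 4.8).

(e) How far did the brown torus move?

2.9

The brown torus was near (3.4, 3.9) before and (1.0, 2.3) after, so it travelled √(2.4² + 1.6²) ≈ 2.9 units.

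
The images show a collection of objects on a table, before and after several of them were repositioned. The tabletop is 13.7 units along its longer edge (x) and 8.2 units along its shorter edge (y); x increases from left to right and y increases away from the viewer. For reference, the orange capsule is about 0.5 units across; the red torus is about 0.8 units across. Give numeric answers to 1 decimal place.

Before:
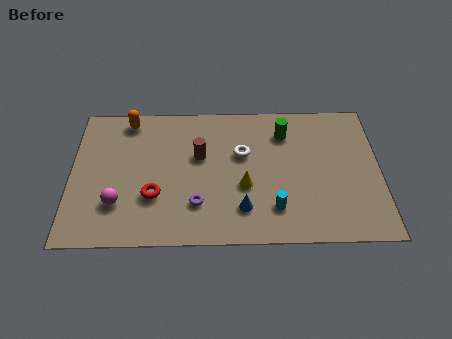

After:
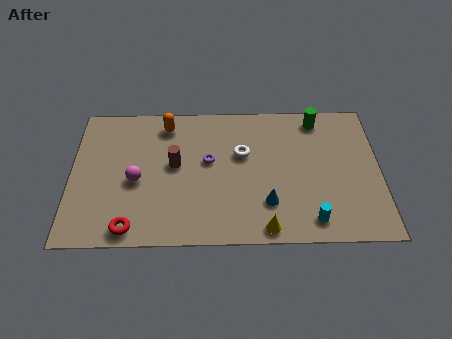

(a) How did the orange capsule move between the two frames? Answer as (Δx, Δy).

(1.7, -0.3)

From the two frames, the orange capsule sits at roughly (2.5, 7.2) before and (4.2, 6.9) after.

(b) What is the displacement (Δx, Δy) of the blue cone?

(1.1, 0.3)

From the two frames, the blue cone sits at roughly (7.6, 1.9) before and (8.7, 2.2) after.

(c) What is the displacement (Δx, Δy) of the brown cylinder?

(-1.1, -0.5)

From the two frames, the brown cylinder sits at roughly (5.7, 5.0) before and (4.6, 4.5) after.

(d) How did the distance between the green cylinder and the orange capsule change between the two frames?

-0.3

The distance was about 7.1 in the first image and 6.8 in the second, so they moved 0.3 units closer together.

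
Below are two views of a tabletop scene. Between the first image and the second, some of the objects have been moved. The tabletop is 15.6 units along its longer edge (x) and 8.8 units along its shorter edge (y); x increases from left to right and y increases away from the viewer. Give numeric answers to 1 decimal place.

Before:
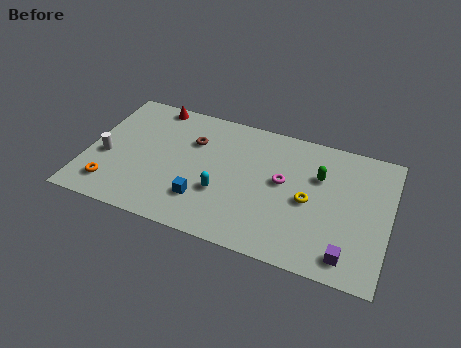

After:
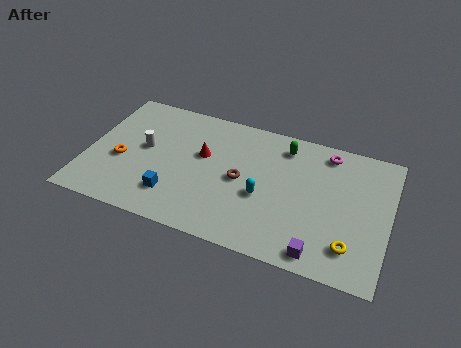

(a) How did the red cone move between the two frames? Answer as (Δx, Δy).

(2.9, -2.7)

The red cone started near (3.0, 8.0) and ended near (5.9, 5.3).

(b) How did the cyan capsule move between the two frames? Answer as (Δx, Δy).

(2.1, 0.5)

From the two frames, the cyan capsule sits at roughly (7.1, 3.1) before and (9.2, 3.6) after.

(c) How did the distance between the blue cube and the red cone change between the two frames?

-3.1

Before: roughly 6.5 units apart; after: 3.4. That's 3.1 units closer together.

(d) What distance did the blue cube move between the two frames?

1.5

The blue cube was near (6.2, 2.3) before and (4.7, 2.1) after, so it travelled √(1.5² + 0.2²) ≈ 1.5 units.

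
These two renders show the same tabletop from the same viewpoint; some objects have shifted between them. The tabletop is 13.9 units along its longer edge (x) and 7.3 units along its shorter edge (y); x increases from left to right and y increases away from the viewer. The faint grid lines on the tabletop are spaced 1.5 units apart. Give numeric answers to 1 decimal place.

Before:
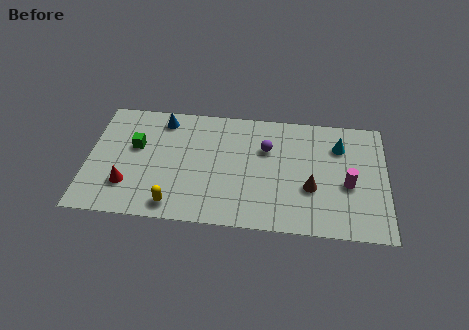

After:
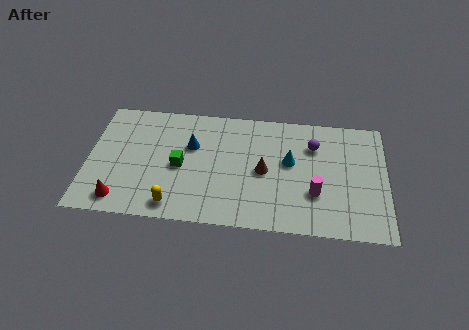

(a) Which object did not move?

the yellow capsule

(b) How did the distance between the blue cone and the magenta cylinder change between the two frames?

-3.0

Before: roughly 9.2 units apart; after: 6.2. That's 3.0 units closer together.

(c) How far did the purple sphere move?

2.2

From (8.3, 4.9) to (10.5, 5.3), the purple sphere covered √(2.2² + 0.4²) ≈ 2.2 units.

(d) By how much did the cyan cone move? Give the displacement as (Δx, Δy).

(-2.3, -1.2)

From the two frames, the cyan cone sits at roughly (11.7, 5.4) before and (9.4, 4.2) after.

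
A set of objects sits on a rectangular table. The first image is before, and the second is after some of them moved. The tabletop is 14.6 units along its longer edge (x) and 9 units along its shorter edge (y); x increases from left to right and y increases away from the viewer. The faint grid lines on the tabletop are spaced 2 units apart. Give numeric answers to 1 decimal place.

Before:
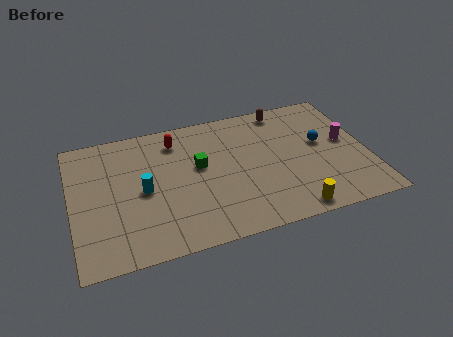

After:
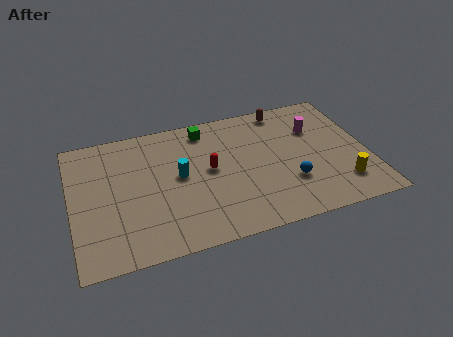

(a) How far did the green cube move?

2.5

The green cube was near (6.3, 5.2) before and (6.8, 7.7) after, so it travelled √(0.5² + 2.5²) ≈ 2.5 units.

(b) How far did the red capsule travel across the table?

2.9

The red capsule moved from about (5.3, 7.3) to (6.8, 4.8), a distance of √(1.5² + 2.5²) ≈ 2.9.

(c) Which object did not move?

the brown capsule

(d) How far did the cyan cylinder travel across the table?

1.9

The cyan cylinder moved from about (3.5, 4.3) to (5.3, 4.8), a distance of √(1.8² + 0.5²) ≈ 1.9.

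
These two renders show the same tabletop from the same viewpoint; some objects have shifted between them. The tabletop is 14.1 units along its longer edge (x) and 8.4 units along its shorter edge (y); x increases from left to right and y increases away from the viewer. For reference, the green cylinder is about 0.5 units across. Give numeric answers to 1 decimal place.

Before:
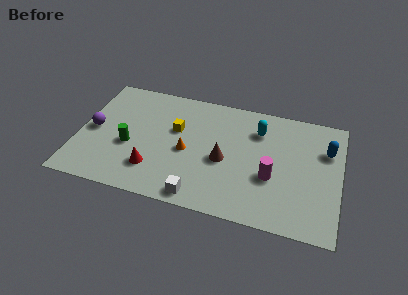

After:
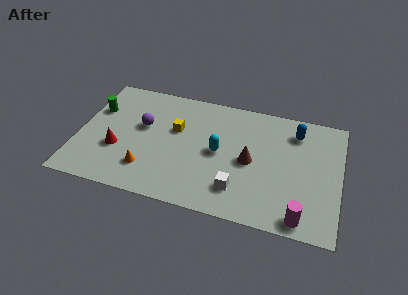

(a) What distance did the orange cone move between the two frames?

2.7

The orange cone moved from about (5.9, 3.8) to (3.9, 2.0), a distance of √(2.0² + 1.8²) ≈ 2.7.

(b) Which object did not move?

the yellow cube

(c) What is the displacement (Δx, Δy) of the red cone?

(-2.0, 0.9)

From the two frames, the red cone sits at roughly (4.2, 2.1) before and (2.2, 3.0) after.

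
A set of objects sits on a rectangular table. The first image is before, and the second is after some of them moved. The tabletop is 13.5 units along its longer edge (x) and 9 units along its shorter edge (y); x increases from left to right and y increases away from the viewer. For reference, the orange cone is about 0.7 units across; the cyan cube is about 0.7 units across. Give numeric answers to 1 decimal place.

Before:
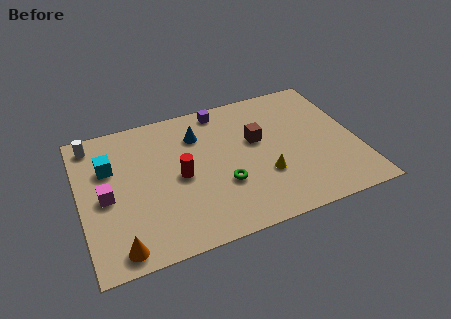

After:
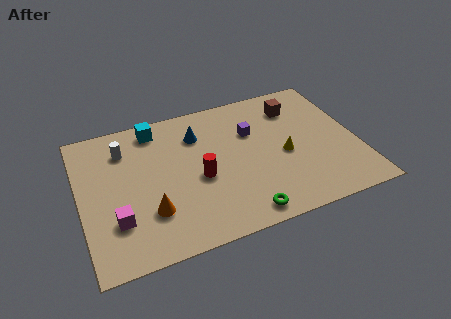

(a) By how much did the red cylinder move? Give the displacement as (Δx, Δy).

(0.9, -0.4)

From the two frames, the red cylinder sits at roughly (4.8, 4.3) before and (5.7, 3.9) after.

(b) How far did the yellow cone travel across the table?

1.5

From (8.8, 3.0) to (9.9, 4.0), the yellow cone covered √(1.1² + 1.0²) ≈ 1.5 units.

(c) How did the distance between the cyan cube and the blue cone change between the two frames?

-2.2

Before: roughly 4.5 units apart; after: 2.3. That's 2.2 units closer together.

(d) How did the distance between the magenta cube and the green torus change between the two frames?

+0.4

The distance was about 5.7 in the first image and 6.1 in the second, so they moved 0.4 units further apart.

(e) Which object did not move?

the blue cone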